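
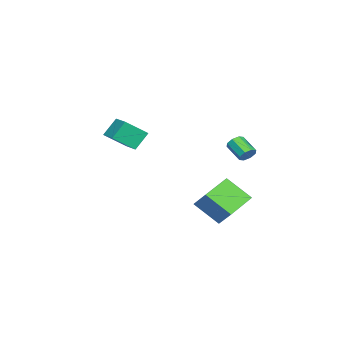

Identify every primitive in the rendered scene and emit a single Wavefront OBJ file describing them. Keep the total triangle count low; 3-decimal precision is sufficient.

v -3.724 -3.304 -0.349
v -3.053 -4.438 0.644
v -2.582 -2.437 -0.13
v -1.912 -3.571 0.863
v -3.088 -3.869 -1.423
v -2.418 -5.003 -0.43
v -1.947 -3.002 -1.204
v -1.276 -4.136 -0.211
v 1.826 2.688 -4.752
v 1.668 1.261 -3.524
v -0.092 3.374 -4.201
v -0.25 1.947 -2.973
v 2.39 3.473 -3.767
v 2.232 2.046 -2.539
v 0.472 4.159 -3.216
v 0.314 2.732 -1.988
v -3.29 3.072 -1.533
v -2.82 2.733 -1.519
v -3.48 1.849 -0.812
v -3.95 2.188 -0.827
v -2.835 3.017 -1.178
v -3.495 2.132 -0.471
v -3.117 3.333 -1.045
v -3.777 2.449 -0.339
v -3.5 3.496 -1.198
v -4.16 2.612 -0.492
v -3.76 3.411 -1.548
v -4.42 2.527 -0.841
v -3.745 3.128 -1.889
v -4.405 2.243 -1.182
v -3.463 2.811 -2.021
v -4.123 1.927 -1.315
v -3.08 2.648 -1.868
v -3.74 1.764 -1.162
f 2 4 1
f 5 2 1
f 1 4 3
f 3 5 1
f 2 8 4
f 6 2 5
f 6 8 2
f 4 8 3
f 7 5 3
f 3 8 7
f 7 6 5
f 8 6 7
f 10 12 9
f 13 10 9
f 9 12 11
f 11 13 9
f 10 16 12
f 14 10 13
f 14 16 10
f 12 16 11
f 15 13 11
f 11 16 15
f 15 14 13
f 16 14 15
f 18 17 21
f 18 21 19
f 19 21 22
f 19 22 20
f 21 17 23
f 21 23 22
f 22 23 24
f 22 24 20
f 23 17 25
f 23 25 24
f 24 25 26
f 24 26 20
f 25 17 27
f 25 27 26
f 26 27 28
f 26 28 20
f 27 17 29
f 27 29 28
f 28 29 30
f 28 30 20
f 29 17 31
f 29 31 30
f 30 31 32
f 30 32 20
f 31 17 33
f 31 33 32
f 32 33 34
f 32 34 20
f 33 17 18
f 33 18 34
f 34 18 19
f 34 19 20



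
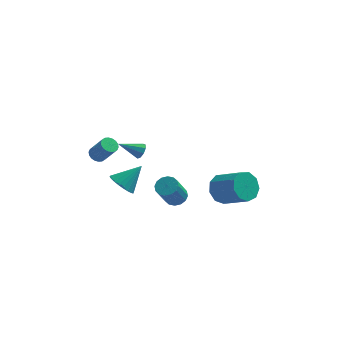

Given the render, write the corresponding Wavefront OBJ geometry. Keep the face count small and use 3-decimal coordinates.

v -2.899 -2.253 -1.203
v -2.3 -2.027 -1.905
v -1.761 -1.527 0.003
v -2.511 -1.722 -1.889
v -2.781 -1.499 -1.768
v -3.069 -1.39 -1.562
v -3.331 -1.412 -1.301
v -3.527 -1.562 -1.025
v -3.628 -1.818 -0.776
v -3.618 -2.139 -0.592
v -3.499 -2.478 -0.501
v -3.288 -2.783 -0.517
v -3.018 -3.007 -0.637
v -2.73 -3.116 -0.844
v -2.468 -3.093 -1.105
v -2.271 -2.943 -1.381
v -2.17 -2.688 -1.63
v -2.18 -2.366 -1.814
v 0.18 -0.065 -3.831
v 0.803 -0.496 -3.885
v 0.304 -1.427 -2.223
v -0.32 -0.995 -2.169
v 0.915 -0.182 -3.676
v 0.415 -1.112 -2.013
v 0.829 0.164 -3.509
v 0.329 -0.767 -1.846
v 0.569 0.448 -3.427
v 0.07 -0.483 -1.765
v 0.205 0.595 -3.455
v -0.294 -0.336 -1.792
v -0.165 0.565 -3.583
v -0.665 -0.366 -1.92
v -0.444 0.367 -3.777
v -0.943 -0.564 -2.115
v -0.555 0.052 -3.987
v -1.055 -0.878 -2.324
v -0.469 -0.293 -4.154
v -0.969 -1.224 -2.491
v -0.21 -0.577 -4.235
v -0.709 -1.508 -2.573
v 0.154 -0.724 -4.208
v -0.345 -1.655 -2.545
v 0.525 -0.694 -4.08
v 0.025 -1.625 -2.417
v -4.288 -2.375 1.564
v -3.838 -2.517 1.227
v -3.042 -2.968 2.478
v -3.492 -2.825 2.816
v -3.79 -2.27 1.286
v -2.994 -2.721 2.537
v -3.841 -2.044 1.399
v -3.045 -2.495 2.65
v -3.98 -1.883 1.546
v -3.184 -2.334 2.797
v -4.181 -1.82 1.696
v -3.384 -2.271 2.947
v -4.402 -1.867 1.82
v -3.606 -2.318 3.071
v -4.601 -2.014 1.894
v -3.805 -2.465 3.145
v -4.738 -2.232 1.902
v -3.942 -2.683 3.153
v -4.786 -2.479 1.843
v -3.99 -2.93 3.094
v -4.735 -2.705 1.73
v -3.939 -3.156 2.981
v -4.596 -2.866 1.583
v -3.8 -3.317 2.834
v -4.396 -2.929 1.433
v -3.599 -3.38 2.684
v -4.174 -2.882 1.309
v -3.378 -3.333 2.56
v -3.975 -2.735 1.235
v -3.179 -3.186 2.486
v 3.02 -0.964 -2.296
v 3.599 -0.053 -2.254
v 5.078 -1.045 -1.142
v 4.5 -1.956 -1.184
v 3.14 -0.089 -1.676
v 4.62 -1.08 -0.563
v 2.626 -0.534 -1.388
v 4.106 -1.525 -0.275
v 2.296 -1.18 -1.525
v 3.775 -2.171 -0.412
v 2.305 -1.726 -2.023
v 3.784 -2.717 -0.91
v 2.648 -1.915 -2.649
v 4.128 -2.906 -1.536
v 3.166 -1.66 -3.11
v 4.646 -2.651 -1.997
v 3.615 -1.079 -3.19
v 5.095 -2.07 -2.078
v 3.786 -0.444 -2.852
v 5.266 -1.436 -1.74
v -2.043 1.231 -0.728
v -1.783 1.398 -0.225
v -3.417 0.969 0.068
v -1.95 1.718 -0.407
v -2.16 1.81 -0.739
v -2.315 1.631 -1.066
v -2.342 1.265 -1.235
v -2.23 0.884 -1.166
v -2.03 0.665 -0.893
v -1.836 0.711 -0.542
v -1.738 1.001 -0.278
f 2 1 4
f 2 4 3
f 4 1 5
f 4 5 3
f 5 1 6
f 5 6 3
f 6 1 7
f 6 7 3
f 7 1 8
f 7 8 3
f 8 1 9
f 8 9 3
f 9 1 10
f 9 10 3
f 10 1 11
f 10 11 3
f 11 1 12
f 11 12 3
f 12 1 13
f 12 13 3
f 13 1 14
f 13 14 3
f 14 1 15
f 14 15 3
f 15 1 16
f 15 16 3
f 16 1 17
f 16 17 3
f 17 1 18
f 17 18 3
f 18 1 2
f 18 2 3
f 20 19 23
f 20 23 21
f 21 23 24
f 21 24 22
f 23 19 25
f 23 25 24
f 24 25 26
f 24 26 22
f 25 19 27
f 25 27 26
f 26 27 28
f 26 28 22
f 27 19 29
f 27 29 28
f 28 29 30
f 28 30 22
f 29 19 31
f 29 31 30
f 30 31 32
f 30 32 22
f 31 19 33
f 31 33 32
f 32 33 34
f 32 34 22
f 33 19 35
f 33 35 34
f 34 35 36
f 34 36 22
f 35 19 37
f 35 37 36
f 36 37 38
f 36 38 22
f 37 19 39
f 37 39 38
f 38 39 40
f 38 40 22
f 39 19 41
f 39 41 40
f 40 41 42
f 40 42 22
f 41 19 43
f 41 43 42
f 42 43 44
f 42 44 22
f 43 19 20
f 43 20 44
f 44 20 21
f 44 21 22
f 46 45 49
f 46 49 47
f 47 49 50
f 47 50 48
f 49 45 51
f 49 51 50
f 50 51 52
f 50 52 48
f 51 45 53
f 51 53 52
f 52 53 54
f 52 54 48
f 53 45 55
f 53 55 54
f 54 55 56
f 54 56 48
f 55 45 57
f 55 57 56
f 56 57 58
f 56 58 48
f 57 45 59
f 57 59 58
f 58 59 60
f 58 60 48
f 59 45 61
f 59 61 60
f 60 61 62
f 60 62 48
f 61 45 63
f 61 63 62
f 62 63 64
f 62 64 48
f 63 45 65
f 63 65 64
f 64 65 66
f 64 66 48
f 65 45 67
f 65 67 66
f 66 67 68
f 66 68 48
f 67 45 69
f 67 69 68
f 68 69 70
f 68 70 48
f 69 45 71
f 69 71 70
f 70 71 72
f 70 72 48
f 71 45 73
f 71 73 72
f 72 73 74
f 72 74 48
f 73 45 46
f 73 46 74
f 74 46 47
f 74 47 48
f 76 75 79
f 76 79 77
f 77 79 80
f 77 80 78
f 79 75 81
f 79 81 80
f 80 81 82
f 80 82 78
f 81 75 83
f 81 83 82
f 82 83 84
f 82 84 78
f 83 75 85
f 83 85 84
f 84 85 86
f 84 86 78
f 85 75 87
f 85 87 86
f 86 87 88
f 86 88 78
f 87 75 89
f 87 89 88
f 88 89 90
f 88 90 78
f 89 75 91
f 89 91 90
f 90 91 92
f 90 92 78
f 91 75 93
f 91 93 92
f 92 93 94
f 92 94 78
f 93 75 76
f 93 76 94
f 94 76 77
f 94 77 78
f 96 95 98
f 96 98 97
f 98 95 99
f 98 99 97
f 99 95 100
f 99 100 97
f 100 95 101
f 100 101 97
f 101 95 102
f 101 102 97
f 102 95 103
f 102 103 97
f 103 95 104
f 103 104 97
f 104 95 105
f 104 105 97
f 105 95 96
f 105 96 97



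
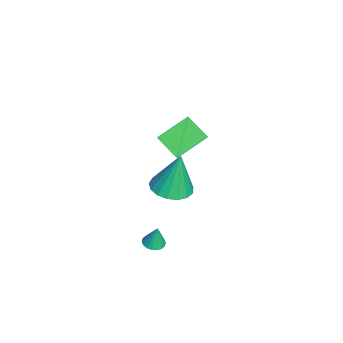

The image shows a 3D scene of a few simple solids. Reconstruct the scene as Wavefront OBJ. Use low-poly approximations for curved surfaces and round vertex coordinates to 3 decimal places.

v 3.82 -0.326 -0.021
v 4.247 -0.605 -0.008
v 3.9 -0.154 1.021
v 4.325 -0.395 -0.049
v 4.302 -0.172 -0.084
v 4.184 0.021 -0.107
v 3.994 0.145 -0.112
v 3.77 0.175 -0.1
v 3.555 0.107 -0.073
v 3.393 -0.047 -0.035
v 3.316 -0.257 0.006
v 3.338 -0.48 0.041
v 3.456 -0.673 0.064
v 3.646 -0.797 0.07
v 3.87 -0.827 0.057
v 4.085 -0.759 0.03
v 2.664 0.372 2.71
v 3.574 0.679 2.69
v 2.576 0.768 4.75
v 3.328 1.058 2.606
v 2.93 1.28 2.545
v 2.471 1.294 2.523
v 2.057 1.097 2.543
v 1.781 0.734 2.602
v 1.708 0.288 2.685
v 1.854 -0.139 2.774
v 2.185 -0.448 2.848
v 2.626 -0.57 2.891
v 3.076 -0.476 2.892
v 3.431 -0.187 2.852
v 3.611 0.229 2.779
v -2.121 -0.418 1.808
v -2.897 0.907 2.629
v -1.441 0.471 1.018
v -2.216 1.795 1.838
v -0.744 -0.375 3.042
v -1.519 0.949 3.862
v -0.063 0.513 2.251
v -0.839 1.838 3.072
f 2 1 4
f 2 4 3
f 4 1 5
f 4 5 3
f 5 1 6
f 5 6 3
f 6 1 7
f 6 7 3
f 7 1 8
f 7 8 3
f 8 1 9
f 8 9 3
f 9 1 10
f 9 10 3
f 10 1 11
f 10 11 3
f 11 1 12
f 11 12 3
f 12 1 13
f 12 13 3
f 13 1 14
f 13 14 3
f 14 1 15
f 14 15 3
f 15 1 16
f 15 16 3
f 16 1 2
f 16 2 3
f 18 17 20
f 18 20 19
f 20 17 21
f 20 21 19
f 21 17 22
f 21 22 19
f 22 17 23
f 22 23 19
f 23 17 24
f 23 24 19
f 24 17 25
f 24 25 19
f 25 17 26
f 25 26 19
f 26 17 27
f 26 27 19
f 27 17 28
f 27 28 19
f 28 17 29
f 28 29 19
f 29 17 30
f 29 30 19
f 30 17 31
f 30 31 19
f 31 17 18
f 31 18 19
f 33 35 32
f 36 33 32
f 32 35 34
f 34 36 32
f 33 39 35
f 37 33 36
f 37 39 33
f 35 39 34
f 38 36 34
f 34 39 38
f 38 37 36
f 39 37 38



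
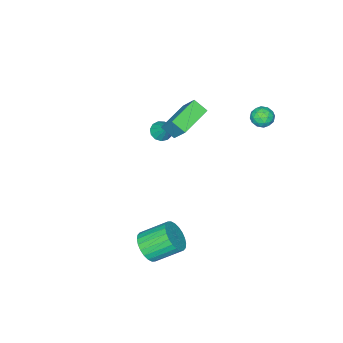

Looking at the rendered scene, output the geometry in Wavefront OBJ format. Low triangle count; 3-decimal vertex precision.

v -1.554 -2.149 -1.076
v -1.126 -2.567 -0.88
v -1.246 -1.291 0.076
v -0.955 -2.341 -1.094
v -0.974 -2.055 -1.302
v -1.177 -1.798 -1.439
v -1.501 -1.653 -1.46
v -1.841 -1.665 -1.36
v -2.09 -1.831 -1.17
v -2.169 -2.098 -0.95
v -2.053 -2.381 -0.77
v -1.779 -2.591 -0.687
v -1.433 -2.66 -0.728
v -1.425 -0.48 2.24
v -1.273 0.418 3.395
v -1.616 0.251 1.698
v -1.464 1.148 2.852
v 0.424 -0.288 1.848
v 0.576 0.609 3.002
v 0.233 0.442 1.305
v 0.385 1.34 2.46
v 3.678 1.815 -4.395
v 4.439 2.3 -4.169
v 3.482 3.349 -3.198
v 2.722 2.865 -3.425
v 4.33 2.475 -4.467
v 3.373 3.525 -3.496
v 4.121 2.551 -4.754
v 3.164 3.6 -3.783
v 3.845 2.514 -4.986
v 2.888 3.563 -4.016
v 3.543 2.371 -5.129
v 2.586 3.42 -4.159
v 3.262 2.143 -5.16
v 2.305 3.192 -4.189
v 3.045 1.865 -5.074
v 2.088 2.915 -4.104
v 2.924 1.58 -4.885
v 1.967 2.63 -3.915
v 2.918 1.331 -4.622
v 1.961 2.38 -3.651
v 3.027 1.155 -4.324
v 2.07 2.205 -3.353
v 3.236 1.08 -4.037
v 2.279 2.129 -3.066
v 3.512 1.117 -3.804
v 2.555 2.166 -2.834
v 3.814 1.26 -3.661
v 2.857 2.309 -2.691
v 4.095 1.488 -3.631
v 3.138 2.537 -2.66
v 4.312 1.765 -3.716
v 3.355 2.815 -2.746
v 4.433 2.05 -3.905
v 3.476 3.1 -2.935
v -3.52 3.769 2.304
v -3.041 4.021 2.704
v -3.199 2.759 2.556
v -2.72 3.011 2.956
v -3.368 3.072 3.127
v -3.566 3.696 2.972
v -2.674 3.084 2.288
v -2.872 3.708 2.133
v -2.518 3.597 2.694
v -2.947 3.59 3.213
v -3.293 3.19 2.047
v -3.722 3.183 2.566
v -3.309 3.983 2.482
v -2.931 2.797 2.778
v -3.312 2.832 2.879
v -3.03 2.98 3.114
v -3.617 3.793 2.64
v -3.336 3.941 2.875
v -3.528 3.383 3.123
v -2.904 2.839 2.385
v -2.623 2.987 2.62
v -3.21 3.8 2.146
v -2.928 3.948 2.381
v -2.712 3.397 2.137
v -2.72 3.883 2.711
v -2.531 3.289 2.859
v -2.504 3.332 2.467
v -2.621 3.699 2.375
v -2.972 3.878 3.016
v -2.783 3.285 3.164
v -3.164 3.321 3.265
v -3.28 3.688 3.173
v -2.664 3.63 3.01
v -3.457 3.495 2.096
v -3.268 2.902 2.244
v -2.96 3.092 2.087
v -3.076 3.459 1.995
v -3.709 3.491 2.401
v -3.52 2.897 2.549
v -3.619 3.081 2.885
v -3.736 3.448 2.793
v -3.576 3.15 2.25
f 2 1 4
f 2 4 3
f 4 1 5
f 4 5 3
f 5 1 6
f 5 6 3
f 6 1 7
f 6 7 3
f 7 1 8
f 7 8 3
f 8 1 9
f 8 9 3
f 9 1 10
f 9 10 3
f 10 1 11
f 10 11 3
f 11 1 12
f 11 12 3
f 12 1 13
f 12 13 3
f 13 1 2
f 13 2 3
f 15 17 14
f 18 15 14
f 14 17 16
f 16 18 14
f 15 21 17
f 19 15 18
f 19 21 15
f 17 21 16
f 20 18 16
f 16 21 20
f 20 19 18
f 21 19 20
f 23 22 26
f 23 26 24
f 24 26 27
f 24 27 25
f 26 22 28
f 26 28 27
f 27 28 29
f 27 29 25
f 28 22 30
f 28 30 29
f 29 30 31
f 29 31 25
f 30 22 32
f 30 32 31
f 31 32 33
f 31 33 25
f 32 22 34
f 32 34 33
f 33 34 35
f 33 35 25
f 34 22 36
f 34 36 35
f 35 36 37
f 35 37 25
f 36 22 38
f 36 38 37
f 37 38 39
f 37 39 25
f 38 22 40
f 38 40 39
f 39 40 41
f 39 41 25
f 40 22 42
f 40 42 41
f 41 42 43
f 41 43 25
f 42 22 44
f 42 44 43
f 43 44 45
f 43 45 25
f 44 22 46
f 44 46 45
f 45 46 47
f 45 47 25
f 46 22 48
f 46 48 47
f 47 48 49
f 47 49 25
f 48 22 50
f 48 50 49
f 49 50 51
f 49 51 25
f 50 22 52
f 50 52 51
f 51 52 53
f 51 53 25
f 52 22 54
f 52 54 53
f 53 54 55
f 53 55 25
f 54 22 23
f 54 23 55
f 55 23 24
f 55 24 25
f 56 93 72
f 93 67 96
f 72 96 61
f 93 96 72
f 56 72 68
f 72 61 73
f 68 73 57
f 72 73 68
f 56 68 77
f 68 57 78
f 77 78 63
f 68 78 77
f 56 77 89
f 77 63 92
f 89 92 66
f 77 92 89
f 56 89 93
f 89 66 97
f 93 97 67
f 89 97 93
f 57 73 84
f 73 61 87
f 84 87 65
f 73 87 84
f 61 96 74
f 96 67 95
f 74 95 60
f 96 95 74
f 67 97 94
f 97 66 90
f 94 90 58
f 97 90 94
f 66 92 91
f 92 63 79
f 91 79 62
f 92 79 91
f 63 78 83
f 78 57 80
f 83 80 64
f 78 80 83
f 59 85 71
f 85 65 86
f 71 86 60
f 85 86 71
f 59 71 69
f 71 60 70
f 69 70 58
f 71 70 69
f 59 69 76
f 69 58 75
f 76 75 62
f 69 75 76
f 59 76 81
f 76 62 82
f 81 82 64
f 76 82 81
f 59 81 85
f 81 64 88
f 85 88 65
f 81 88 85
f 60 86 74
f 86 65 87
f 74 87 61
f 86 87 74
f 58 70 94
f 70 60 95
f 94 95 67
f 70 95 94
f 62 75 91
f 75 58 90
f 91 90 66
f 75 90 91
f 64 82 83
f 82 62 79
f 83 79 63
f 82 79 83
f 65 88 84
f 88 64 80
f 84 80 57
f 88 80 84



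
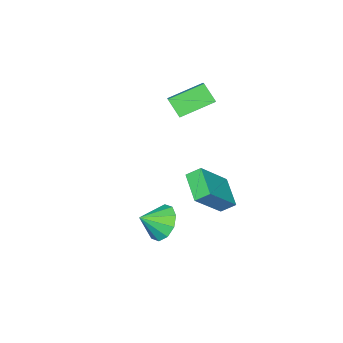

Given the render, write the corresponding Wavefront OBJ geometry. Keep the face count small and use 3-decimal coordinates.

v 3.18 -1.098 -3.014
v 3.815 -0.735 -3.604
v 4.04 -1.582 -2.386
v 3.722 -0.349 -3.18
v 3.422 -0.249 -2.693
v 3.029 -0.474 -2.328
v 2.694 -0.937 -2.226
v 2.545 -1.462 -2.425
v 2.638 -1.848 -2.849
v 2.938 -1.948 -3.336
v 3.331 -1.723 -3.7
v 3.666 -1.26 -3.803
v -1.335 -3.84 -0.148
v -1.399 -4.54 0.659
v -2.673 -2.938 0.527
v -2.738 -3.637 1.334
v -0.642 -3.243 0.426
v -0.707 -3.942 1.233
v -1.981 -2.34 1.101
v -2.045 -3.04 1.908
v -1.977 -2.52 -4.541
v -2.366 -1.987 -4.071
v -1.143 -1.359 -5.167
v -1.532 -0.826 -4.697
v -0.468 -2.774 -3.003
v -0.857 -2.241 -2.533
v 0.366 -1.613 -3.629
v -0.023 -1.08 -3.159
f 2 1 4
f 2 4 3
f 4 1 5
f 4 5 3
f 5 1 6
f 5 6 3
f 6 1 7
f 6 7 3
f 7 1 8
f 7 8 3
f 8 1 9
f 8 9 3
f 9 1 10
f 9 10 3
f 10 1 11
f 10 11 3
f 11 1 12
f 11 12 3
f 12 1 2
f 12 2 3
f 14 16 13
f 17 14 13
f 13 16 15
f 15 17 13
f 14 20 16
f 18 14 17
f 18 20 14
f 16 20 15
f 19 17 15
f 15 20 19
f 19 18 17
f 20 18 19
f 22 24 21
f 25 22 21
f 21 24 23
f 23 25 21
f 22 28 24
f 26 22 25
f 26 28 22
f 24 28 23
f 27 25 23
f 23 28 27
f 27 26 25
f 28 26 27



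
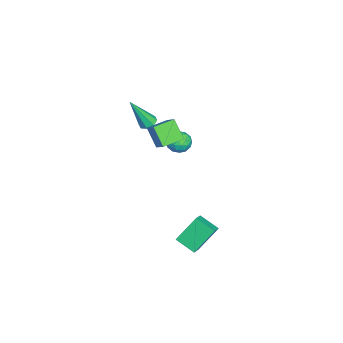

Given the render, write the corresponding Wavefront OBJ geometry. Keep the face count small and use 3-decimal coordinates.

v 0.709 2.19 -1.998
v 1.444 2.085 -1.584
v 1.155 3.219 -2.528
v 1.89 3.114 -2.114
v 1.33 1.226 -3.346
v 2.065 1.121 -2.932
v 1.776 2.255 -3.876
v 2.511 2.15 -3.462
v -1.299 0.15 3.851
v -0.762 0.598 4.385
v -0.744 0.733 2.804
v -0.207 1.181 3.339
v -0.453 -0.781 3.781
v 0.084 -0.333 4.316
v 0.102 -0.198 2.735
v 0.639 0.25 3.269
v -3.796 0.999 0.653
v -3.06 0.976 0.528
v -3.9 -0.136 0.252
v -3.164 -0.159 0.127
v -3.424 -0.137 0.827
v -3.359 0.565 1.075
v -3.601 0.275 -0.295
v -3.536 0.977 -0.047
v -2.94 0.528 -0.058
v -2.83 0.274 0.636
v -4.13 0.566 0.144
v -4.02 0.312 0.838
v -3.419 1.087 0.625
v -3.541 -0.247 0.155
v -3.694 -0.234 0.566
v -3.261 -0.248 0.492
v -3.595 0.845 0.947
v -3.162 0.832 0.873
v -3.376 0.178 1.049
v -3.798 0.008 -0.093
v -3.365 -0.005 -0.167
v -3.699 1.088 0.288
v -3.266 1.074 0.214
v -3.584 0.662 -0.269
v -2.915 0.81 0.208
v -2.977 0.143 -0.027
v -3.233 0.399 -0.275
v -3.195 0.811 -0.13
v -2.851 0.661 0.615
v -2.912 -0.006 0.38
v -3.065 0.007 0.791
v -3.027 0.419 0.937
v -2.78 0.398 0.271
v -4.048 0.846 0.4
v -4.109 0.179 0.165
v -3.933 0.421 -0.157
v -3.895 0.833 -0.011
v -3.983 0.697 0.807
v -4.045 0.03 0.572
v -3.765 0.029 0.91
v -3.727 0.441 1.055
v -4.18 0.442 0.509
v -1.902 -0.977 3.064
v -1.371 -0.933 2.979
v -1.538 -1.863 4.876
v -1.528 -0.603 3.172
v -1.904 -0.492 3.302
v -2.279 -0.665 3.293
v -2.434 -1.02 3.15
v -2.277 -1.35 2.956
v -1.901 -1.461 2.826
v -1.525 -1.289 2.836
f 2 4 1
f 5 2 1
f 1 4 3
f 3 5 1
f 2 8 4
f 6 2 5
f 6 8 2
f 4 8 3
f 7 5 3
f 3 8 7
f 7 6 5
f 8 6 7
f 10 12 9
f 13 10 9
f 9 12 11
f 11 13 9
f 10 16 12
f 14 10 13
f 14 16 10
f 12 16 11
f 15 13 11
f 11 16 15
f 15 14 13
f 16 14 15
f 17 54 33
f 54 28 57
f 33 57 22
f 54 57 33
f 17 33 29
f 33 22 34
f 29 34 18
f 33 34 29
f 17 29 38
f 29 18 39
f 38 39 24
f 29 39 38
f 17 38 50
f 38 24 53
f 50 53 27
f 38 53 50
f 17 50 54
f 50 27 58
f 54 58 28
f 50 58 54
f 18 34 45
f 34 22 48
f 45 48 26
f 34 48 45
f 22 57 35
f 57 28 56
f 35 56 21
f 57 56 35
f 28 58 55
f 58 27 51
f 55 51 19
f 58 51 55
f 27 53 52
f 53 24 40
f 52 40 23
f 53 40 52
f 24 39 44
f 39 18 41
f 44 41 25
f 39 41 44
f 20 46 32
f 46 26 47
f 32 47 21
f 46 47 32
f 20 32 30
f 32 21 31
f 30 31 19
f 32 31 30
f 20 30 37
f 30 19 36
f 37 36 23
f 30 36 37
f 20 37 42
f 37 23 43
f 42 43 25
f 37 43 42
f 20 42 46
f 42 25 49
f 46 49 26
f 42 49 46
f 21 47 35
f 47 26 48
f 35 48 22
f 47 48 35
f 19 31 55
f 31 21 56
f 55 56 28
f 31 56 55
f 23 36 52
f 36 19 51
f 52 51 27
f 36 51 52
f 25 43 44
f 43 23 40
f 44 40 24
f 43 40 44
f 26 49 45
f 49 25 41
f 45 41 18
f 49 41 45
f 60 59 62
f 60 62 61
f 62 59 63
f 62 63 61
f 63 59 64
f 63 64 61
f 64 59 65
f 64 65 61
f 65 59 66
f 65 66 61
f 66 59 67
f 66 67 61
f 67 59 68
f 67 68 61
f 68 59 60
f 68 60 61



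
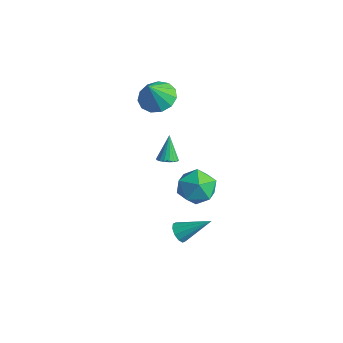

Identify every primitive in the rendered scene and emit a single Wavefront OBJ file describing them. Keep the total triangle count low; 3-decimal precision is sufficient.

v 3.263 1.071 1.068
v 4.035 0.891 0.409
v 3.285 -0.531 1.531
v 4.057 -0.711 0.872
v 4.219 -0.135 1.711
v 4.206 0.855 1.425
v 3.114 -0.495 0.515
v 3.101 0.495 0.229
v 3.943 -0.077 0.067
v 4.626 0.146 0.806
v 2.694 0.214 1.134
v 3.377 0.437 1.873
v 2.222 0.339 -3.652
v 2.698 0.161 -3.931
v 3.198 1.441 -2.688
v 2.562 0.439 -4.111
v 2.295 0.679 -4.116
v 2.001 0.789 -3.943
v 1.791 0.727 -3.66
v 1.746 0.516 -3.373
v 1.882 0.238 -3.193
v 2.149 -0.002 -3.188
v 2.443 -0.112 -3.361
v 2.653 -0.049 -3.644
v -1.995 2.337 2.291
v -1.047 2.445 2.191
v -1.785 1.663 3.569
v -1.223 2.884 2.452
v -1.645 3.15 2.662
v -2.178 3.158 2.754
v -2.653 2.905 2.699
v -2.919 2.472 2.515
v -2.892 1.996 2.259
v -2.58 1.628 2.014
v -2.083 1.486 1.856
v -1.557 1.613 1.837
v -1.171 1.971 1.962
v -1.32 2.404 -1.997
v -0.956 2.803 -2.014
v -1.8 2.896 -0.743
v -1.147 2.899 -2.125
v -1.371 2.897 -2.21
v -1.586 2.798 -2.253
v -1.747 2.62 -2.246
v -1.824 2.4 -2.189
v -1.801 2.18 -2.094
v -1.683 2.005 -1.98
v -1.493 1.909 -1.869
v -1.268 1.911 -1.783
v -1.054 2.01 -1.74
v -0.892 2.188 -1.748
v -0.815 2.408 -1.805
v -0.838 2.628 -1.9
f 1 12 6
f 1 6 2
f 1 2 8
f 1 8 11
f 1 11 12
f 2 6 10
f 6 12 5
f 12 11 3
f 11 8 7
f 8 2 9
f 4 10 5
f 4 5 3
f 4 3 7
f 4 7 9
f 4 9 10
f 5 10 6
f 3 5 12
f 7 3 11
f 9 7 8
f 10 9 2
f 14 13 16
f 14 16 15
f 16 13 17
f 16 17 15
f 17 13 18
f 17 18 15
f 18 13 19
f 18 19 15
f 19 13 20
f 19 20 15
f 20 13 21
f 20 21 15
f 21 13 22
f 21 22 15
f 22 13 23
f 22 23 15
f 23 13 24
f 23 24 15
f 24 13 14
f 24 14 15
f 26 25 28
f 26 28 27
f 28 25 29
f 28 29 27
f 29 25 30
f 29 30 27
f 30 25 31
f 30 31 27
f 31 25 32
f 31 32 27
f 32 25 33
f 32 33 27
f 33 25 34
f 33 34 27
f 34 25 35
f 34 35 27
f 35 25 36
f 35 36 27
f 36 25 37
f 36 37 27
f 37 25 26
f 37 26 27
f 39 38 41
f 39 41 40
f 41 38 42
f 41 42 40
f 42 38 43
f 42 43 40
f 43 38 44
f 43 44 40
f 44 38 45
f 44 45 40
f 45 38 46
f 45 46 40
f 46 38 47
f 46 47 40
f 47 38 48
f 47 48 40
f 48 38 49
f 48 49 40
f 49 38 50
f 49 50 40
f 50 38 51
f 50 51 40
f 51 38 52
f 51 52 40
f 52 38 53
f 52 53 40
f 53 38 39
f 53 39 40



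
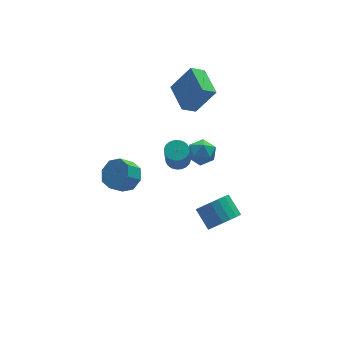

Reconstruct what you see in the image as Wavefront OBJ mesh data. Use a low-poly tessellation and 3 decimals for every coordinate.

v 0.657 -1.428 3.24
v 1.221 -0.787 3.353
v 1.579 -2.333 3.767
v 2.143 -1.692 3.88
v 1.429 -1.728 4.362
v 0.859 -1.168 4.036
v 1.941 -1.952 3.084
v 1.371 -1.392 2.758
v 2.015 -1.11 3.257
v 1.699 -0.972 4.047
v 1.101 -2.148 3.073
v 0.785 -2.01 3.863
v -0.967 3.854 -3.13
v -0.461 3.04 -2.811
v -1.266 2.852 -2.012
v -1.773 3.666 -2.33
v -0.246 3.685 -2.443
v -1.052 3.497 -1.644
v -0.454 4.429 -2.477
v -1.259 4.241 -1.678
v -0.963 4.836 -2.893
v -1.768 4.648 -2.094
v -1.474 4.668 -3.448
v -2.279 4.48 -2.649
v -1.688 4.023 -3.816
v -2.494 3.835 -3.017
v -1.481 3.279 -3.782
v -2.286 3.091 -2.983
v -0.972 2.872 -3.366
v -1.777 2.684 -2.567
v 1.821 2.625 3.336
v 2.912 2.359 4.93
v 1.842 4.501 3.635
v 2.933 4.235 5.229
v 2.667 2.705 2.771
v 3.758 2.439 4.365
v 2.688 4.581 3.07
v 3.779 4.315 4.664
v 0.132 -1.415 3.247
v 0.567 -1.913 3.136
v 0.282 -2.483 4.582
v -0.152 -1.985 4.693
v 0.723 -1.731 3.239
v 0.438 -2.301 4.685
v 0.79 -1.501 3.343
v 0.505 -2.07 4.789
v 0.757 -1.257 3.432
v 0.472 -1.827 4.878
v 0.628 -1.038 3.493
v 0.343 -1.607 4.939
v 0.424 -0.876 3.517
v 0.14 -1.446 4.963
v 0.176 -0.796 3.499
v -0.109 -1.366 4.945
v -0.079 -0.811 3.444
v -0.364 -1.38 4.89
v -0.302 -0.917 3.358
v -0.587 -1.487 4.804
v -0.458 -1.099 3.255
v -0.743 -1.669 4.701
v -0.525 -1.33 3.151
v -0.81 -1.899 4.597
v -0.492 -1.573 3.062
v -0.777 -2.143 4.508
v -0.363 -1.793 3.001
v -0.648 -2.362 4.447
v -0.16 -1.954 2.977
v -0.444 -2.524 4.423
v 0.089 -2.034 2.995
v -0.196 -2.604 4.441
v 0.344 -2.02 3.05
v 0.059 -2.589 4.496
v 1.958 -3.616 -0.873
v 2.665 -3.087 -1.319
v 2.37 -1.995 -0.494
v 1.662 -2.524 -0.047
v 2.309 -2.999 -1.563
v 2.014 -1.907 -0.737
v 1.883 -3.033 -1.67
v 1.588 -1.942 -0.844
v 1.471 -3.183 -1.619
v 1.176 -2.091 -0.793
v 1.156 -3.418 -1.42
v 0.861 -2.327 -0.594
v 1 -3.693 -1.113
v 0.705 -2.601 -0.287
v 1.034 -3.952 -0.758
v 0.738 -2.861 0.067
v 1.25 -4.145 -0.426
v 0.955 -3.053 0.399
v 1.606 -4.233 -0.183
v 1.311 -3.141 0.643
v 2.032 -4.198 -0.076
v 1.737 -3.107 0.75
v 2.444 -4.049 -0.127
v 2.149 -2.957 0.699
v 2.759 -3.813 -0.326
v 2.464 -2.722 0.5
v 2.915 -3.539 -0.633
v 2.62 -2.447 0.193
v 2.882 -3.279 -0.987
v 2.586 -2.188 -0.162
f 1 12 6
f 1 6 2
f 1 2 8
f 1 8 11
f 1 11 12
f 2 6 10
f 6 12 5
f 12 11 3
f 11 8 7
f 8 2 9
f 4 10 5
f 4 5 3
f 4 3 7
f 4 7 9
f 4 9 10
f 5 10 6
f 3 5 12
f 7 3 11
f 9 7 8
f 10 9 2
f 14 13 17
f 14 17 15
f 15 17 18
f 15 18 16
f 17 13 19
f 17 19 18
f 18 19 20
f 18 20 16
f 19 13 21
f 19 21 20
f 20 21 22
f 20 22 16
f 21 13 23
f 21 23 22
f 22 23 24
f 22 24 16
f 23 13 25
f 23 25 24
f 24 25 26
f 24 26 16
f 25 13 27
f 25 27 26
f 26 27 28
f 26 28 16
f 27 13 29
f 27 29 28
f 28 29 30
f 28 30 16
f 29 13 14
f 29 14 30
f 30 14 15
f 30 15 16
f 32 34 31
f 35 32 31
f 31 34 33
f 33 35 31
f 32 38 34
f 36 32 35
f 36 38 32
f 34 38 33
f 37 35 33
f 33 38 37
f 37 36 35
f 38 36 37
f 40 39 43
f 40 43 41
f 41 43 44
f 41 44 42
f 43 39 45
f 43 45 44
f 44 45 46
f 44 46 42
f 45 39 47
f 45 47 46
f 46 47 48
f 46 48 42
f 47 39 49
f 47 49 48
f 48 49 50
f 48 50 42
f 49 39 51
f 49 51 50
f 50 51 52
f 50 52 42
f 51 39 53
f 51 53 52
f 52 53 54
f 52 54 42
f 53 39 55
f 53 55 54
f 54 55 56
f 54 56 42
f 55 39 57
f 55 57 56
f 56 57 58
f 56 58 42
f 57 39 59
f 57 59 58
f 58 59 60
f 58 60 42
f 59 39 61
f 59 61 60
f 60 61 62
f 60 62 42
f 61 39 63
f 61 63 62
f 62 63 64
f 62 64 42
f 63 39 65
f 63 65 64
f 64 65 66
f 64 66 42
f 65 39 67
f 65 67 66
f 66 67 68
f 66 68 42
f 67 39 69
f 67 69 68
f 68 69 70
f 68 70 42
f 69 39 71
f 69 71 70
f 70 71 72
f 70 72 42
f 71 39 40
f 71 40 72
f 72 40 41
f 72 41 42
f 74 73 77
f 74 77 75
f 75 77 78
f 75 78 76
f 77 73 79
f 77 79 78
f 78 79 80
f 78 80 76
f 79 73 81
f 79 81 80
f 80 81 82
f 80 82 76
f 81 73 83
f 81 83 82
f 82 83 84
f 82 84 76
f 83 73 85
f 83 85 84
f 84 85 86
f 84 86 76
f 85 73 87
f 85 87 86
f 86 87 88
f 86 88 76
f 87 73 89
f 87 89 88
f 88 89 90
f 88 90 76
f 89 73 91
f 89 91 90
f 90 91 92
f 90 92 76
f 91 73 93
f 91 93 92
f 92 93 94
f 92 94 76
f 93 73 95
f 93 95 94
f 94 95 96
f 94 96 76
f 95 73 97
f 95 97 96
f 96 97 98
f 96 98 76
f 97 73 99
f 97 99 98
f 98 99 100
f 98 100 76
f 99 73 101
f 99 101 100
f 100 101 102
f 100 102 76
f 101 73 74
f 101 74 102
f 102 74 75
f 102 75 76



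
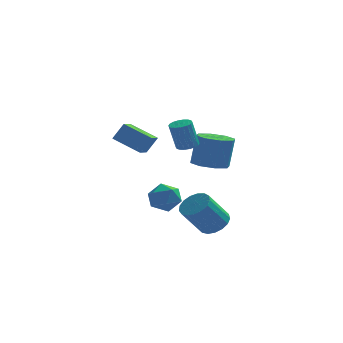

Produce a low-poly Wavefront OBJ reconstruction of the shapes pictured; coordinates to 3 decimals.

v -0.2 2.431 -4.176
v 0.097 2.943 -3.372
v 0.303 1.057 -3.488
v 0.6 1.569 -2.684
v -0.374 1.475 -2.885
v -0.685 2.324 -3.31
v 1.085 1.676 -3.55
v 0.774 2.525 -3.975
v 0.891 2.476 -2.984
v -0.011 2.352 -2.573
v 0.411 1.648 -4.287
v -0.491 1.524 -3.876
v 1.545 -3.862 2.438
v 2.109 -3.876 2.571
v 1.76 -3.992 4.036
v 1.195 -3.978 3.902
v 2.054 -3.624 2.578
v 1.705 -3.74 4.043
v 1.899 -3.419 2.557
v 1.55 -3.535 4.022
v 1.673 -3.301 2.513
v 1.324 -3.418 3.978
v 1.422 -3.295 2.454
v 1.073 -3.412 3.918
v 1.195 -3.401 2.391
v 0.846 -3.517 3.856
v 1.038 -3.598 2.338
v 0.689 -3.715 3.802
v 0.98 -3.848 2.304
v 0.631 -3.964 3.769
v 1.035 -4.1 2.297
v 0.686 -4.216 3.762
v 1.19 -4.305 2.318
v 0.841 -4.421 3.783
v 1.416 -4.422 2.362
v 1.067 -4.539 3.827
v 1.667 -4.428 2.422
v 1.318 -4.545 3.886
v 1.894 -4.323 2.484
v 1.545 -4.439 3.949
v 2.051 -4.125 2.538
v 1.702 -4.242 4.002
v 2.837 -2.858 -3.126
v 3.483 -3.43 -2.953
v 2.509 -4.075 -1.442
v 1.863 -3.502 -1.614
v 3.592 -3.086 -2.736
v 2.618 -3.731 -1.225
v 3.529 -2.69 -2.608
v 2.555 -3.334 -1.097
v 3.307 -2.332 -2.599
v 2.333 -2.977 -1.088
v 2.977 -2.095 -2.71
v 2.003 -2.739 -1.199
v 2.615 -2.032 -2.916
v 1.641 -2.677 -1.405
v 2.304 -2.159 -3.171
v 1.33 -2.803 -1.66
v 2.115 -2.445 -3.415
v 1.141 -3.09 -1.904
v 2.092 -2.827 -3.593
v 1.118 -3.471 -2.081
v 2.239 -3.215 -3.663
v 1.265 -3.859 -2.152
v 2.523 -3.521 -3.611
v 1.549 -4.166 -2.1
v 2.879 -3.676 -3.447
v 1.905 -4.32 -1.936
v 3.226 -3.643 -3.21
v 2.252 -4.287 -1.699
v 2.597 -3.216 0.951
v 3.079 -2.389 0.745
v 3.346 -2.116 2.463
v 2.863 -2.944 2.669
v 2.344 -2.276 0.841
v 2.611 -2.003 2.559
v 1.757 -2.714 1.002
v 2.023 -2.441 2.72
v 1.661 -3.446 1.133
v 1.928 -3.174 2.851
v 2.114 -4.044 1.157
v 2.381 -3.771 2.875
v 2.849 -4.157 1.061
v 3.116 -3.884 2.779
v 3.437 -3.719 0.9
v 3.703 -3.446 2.618
v 3.532 -2.986 0.769
v 3.799 -2.714 2.487
v -0.427 -3.768 1.93
v -0.685 -4.749 2.268
v -1.767 -3.176 2.622
v -2.026 -4.158 2.96
v 0.106 -3.602 2.82
v -0.153 -4.584 3.158
v -1.235 -3.011 3.512
v -1.493 -3.992 3.85
f 1 12 6
f 1 6 2
f 1 2 8
f 1 8 11
f 1 11 12
f 2 6 10
f 6 12 5
f 12 11 3
f 11 8 7
f 8 2 9
f 4 10 5
f 4 5 3
f 4 3 7
f 4 7 9
f 4 9 10
f 5 10 6
f 3 5 12
f 7 3 11
f 9 7 8
f 10 9 2
f 14 13 17
f 14 17 15
f 15 17 18
f 15 18 16
f 17 13 19
f 17 19 18
f 18 19 20
f 18 20 16
f 19 13 21
f 19 21 20
f 20 21 22
f 20 22 16
f 21 13 23
f 21 23 22
f 22 23 24
f 22 24 16
f 23 13 25
f 23 25 24
f 24 25 26
f 24 26 16
f 25 13 27
f 25 27 26
f 26 27 28
f 26 28 16
f 27 13 29
f 27 29 28
f 28 29 30
f 28 30 16
f 29 13 31
f 29 31 30
f 30 31 32
f 30 32 16
f 31 13 33
f 31 33 32
f 32 33 34
f 32 34 16
f 33 13 35
f 33 35 34
f 34 35 36
f 34 36 16
f 35 13 37
f 35 37 36
f 36 37 38
f 36 38 16
f 37 13 39
f 37 39 38
f 38 39 40
f 38 40 16
f 39 13 41
f 39 41 40
f 40 41 42
f 40 42 16
f 41 13 14
f 41 14 42
f 42 14 15
f 42 15 16
f 44 43 47
f 44 47 45
f 45 47 48
f 45 48 46
f 47 43 49
f 47 49 48
f 48 49 50
f 48 50 46
f 49 43 51
f 49 51 50
f 50 51 52
f 50 52 46
f 51 43 53
f 51 53 52
f 52 53 54
f 52 54 46
f 53 43 55
f 53 55 54
f 54 55 56
f 54 56 46
f 55 43 57
f 55 57 56
f 56 57 58
f 56 58 46
f 57 43 59
f 57 59 58
f 58 59 60
f 58 60 46
f 59 43 61
f 59 61 60
f 60 61 62
f 60 62 46
f 61 43 63
f 61 63 62
f 62 63 64
f 62 64 46
f 63 43 65
f 63 65 64
f 64 65 66
f 64 66 46
f 65 43 67
f 65 67 66
f 66 67 68
f 66 68 46
f 67 43 69
f 67 69 68
f 68 69 70
f 68 70 46
f 69 43 44
f 69 44 70
f 70 44 45
f 70 45 46
f 72 71 75
f 72 75 73
f 73 75 76
f 73 76 74
f 75 71 77
f 75 77 76
f 76 77 78
f 76 78 74
f 77 71 79
f 77 79 78
f 78 79 80
f 78 80 74
f 79 71 81
f 79 81 80
f 80 81 82
f 80 82 74
f 81 71 83
f 81 83 82
f 82 83 84
f 82 84 74
f 83 71 85
f 83 85 84
f 84 85 86
f 84 86 74
f 85 71 87
f 85 87 86
f 86 87 88
f 86 88 74
f 87 71 72
f 87 72 88
f 88 72 73
f 88 73 74
f 90 92 89
f 93 90 89
f 89 92 91
f 91 93 89
f 90 96 92
f 94 90 93
f 94 96 90
f 92 96 91
f 95 93 91
f 91 96 95
f 95 94 93
f 96 94 95



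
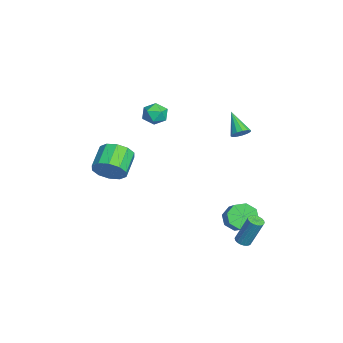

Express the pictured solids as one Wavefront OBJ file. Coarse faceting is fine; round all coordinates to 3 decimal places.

v 1.116 -3.963 0.555
v 1.696 -3.363 1.208
v 0.325 -2.897 1.998
v -0.256 -3.497 1.345
v 1.525 -2.995 0.694
v 0.153 -2.529 1.484
v 1.197 -2.997 0.127
v -0.174 -2.531 0.917
v 0.839 -3.368 -0.277
v -0.533 -2.902 0.513
v 0.586 -3.966 -0.363
v -0.786 -3.5 0.427
v 0.535 -4.563 -0.098
v -0.836 -4.097 0.692
v 0.707 -4.931 0.416
v -0.665 -4.465 1.206
v 1.034 -4.929 0.983
v -0.337 -4.463 1.773
v 1.393 -4.558 1.387
v 0.021 -4.092 2.177
v 1.646 -3.96 1.473
v 0.274 -3.494 2.263
v 3.867 3.444 -3.602
v 4.288 3.671 -3.75
v 4.553 4.363 -1.925
v 4.133 4.136 -1.778
v 4.132 3.826 -3.786
v 4.398 4.518 -1.961
v 3.925 3.905 -3.786
v 4.19 4.598 -1.961
v 3.705 3.893 -3.75
v 3.971 4.586 -1.925
v 3.518 3.792 -3.684
v 3.784 4.485 -1.859
v 3.4 3.622 -3.602
v 3.666 4.315 -1.777
v 3.375 3.417 -3.521
v 3.64 4.109 -1.696
v 3.447 3.217 -3.455
v 3.712 3.909 -1.63
v 3.602 3.062 -3.419
v 3.868 3.754 -1.594
v 3.81 2.982 -3.419
v 4.075 3.675 -1.594
v 4.029 2.994 -3.455
v 4.295 3.687 -1.63
v 4.216 3.095 -3.521
v 4.482 3.788 -1.696
v 4.334 3.265 -3.603
v 4.6 3.958 -1.778
v 4.36 3.471 -3.684
v 4.625 4.163 -1.859
v 1.453 3.304 -3.268
v 1.871 3.786 -3.945
v 3.045 3.997 -3.069
v 2.627 3.516 -2.392
v 1.479 4.2 -3.518
v 2.653 4.411 -2.643
v 1.071 4.089 -2.945
v 2.245 4.3 -2.07
v 0.887 3.518 -2.561
v 2.062 3.73 -1.686
v 1.035 2.823 -2.591
v 2.209 3.034 -1.715
v 1.427 2.409 -3.017
v 2.601 2.62 -2.142
v 1.835 2.52 -3.59
v 3.009 2.731 -2.715
v 2.018 3.09 -3.974
v 3.193 3.302 -3.099
v -1.484 -0.859 3.491
v -0.673 -0.698 3.647
v -1.427 -1.942 4.313
v -0.616 -1.781 4.469
v -1.211 -1.264 4.762
v -1.247 -0.594 4.253
v -0.853 -2.046 3.707
v -0.889 -1.376 3.198
v -0.283 -1.431 3.78
v -0.505 -0.948 4.432
v -1.595 -1.692 3.528
v -1.817 -1.209 4.18
v -2.683 3.725 1.336
v -2.419 4.105 1.764
v -3.877 3.215 2.524
v -2.667 4.298 1.598
v -2.919 4.309 1.349
v -3.097 4.135 1.096
v -3.143 3.83 0.919
v -3.043 3.493 0.874
v -2.829 3.229 0.976
v -2.568 3.122 1.193
v -2.344 3.207 1.455
v -2.227 3.457 1.679
v -2.255 3.791 1.794
f 2 1 5
f 2 5 3
f 3 5 6
f 3 6 4
f 5 1 7
f 5 7 6
f 6 7 8
f 6 8 4
f 7 1 9
f 7 9 8
f 8 9 10
f 8 10 4
f 9 1 11
f 9 11 10
f 10 11 12
f 10 12 4
f 11 1 13
f 11 13 12
f 12 13 14
f 12 14 4
f 13 1 15
f 13 15 14
f 14 15 16
f 14 16 4
f 15 1 17
f 15 17 16
f 16 17 18
f 16 18 4
f 17 1 19
f 17 19 18
f 18 19 20
f 18 20 4
f 19 1 21
f 19 21 20
f 20 21 22
f 20 22 4
f 21 1 2
f 21 2 22
f 22 2 3
f 22 3 4
f 24 23 27
f 24 27 25
f 25 27 28
f 25 28 26
f 27 23 29
f 27 29 28
f 28 29 30
f 28 30 26
f 29 23 31
f 29 31 30
f 30 31 32
f 30 32 26
f 31 23 33
f 31 33 32
f 32 33 34
f 32 34 26
f 33 23 35
f 33 35 34
f 34 35 36
f 34 36 26
f 35 23 37
f 35 37 36
f 36 37 38
f 36 38 26
f 37 23 39
f 37 39 38
f 38 39 40
f 38 40 26
f 39 23 41
f 39 41 40
f 40 41 42
f 40 42 26
f 41 23 43
f 41 43 42
f 42 43 44
f 42 44 26
f 43 23 45
f 43 45 44
f 44 45 46
f 44 46 26
f 45 23 47
f 45 47 46
f 46 47 48
f 46 48 26
f 47 23 49
f 47 49 48
f 48 49 50
f 48 50 26
f 49 23 51
f 49 51 50
f 50 51 52
f 50 52 26
f 51 23 24
f 51 24 52
f 52 24 25
f 52 25 26
f 54 53 57
f 54 57 55
f 55 57 58
f 55 58 56
f 57 53 59
f 57 59 58
f 58 59 60
f 58 60 56
f 59 53 61
f 59 61 60
f 60 61 62
f 60 62 56
f 61 53 63
f 61 63 62
f 62 63 64
f 62 64 56
f 63 53 65
f 63 65 64
f 64 65 66
f 64 66 56
f 65 53 67
f 65 67 66
f 66 67 68
f 66 68 56
f 67 53 69
f 67 69 68
f 68 69 70
f 68 70 56
f 69 53 54
f 69 54 70
f 70 54 55
f 70 55 56
f 71 82 76
f 71 76 72
f 71 72 78
f 71 78 81
f 71 81 82
f 72 76 80
f 76 82 75
f 82 81 73
f 81 78 77
f 78 72 79
f 74 80 75
f 74 75 73
f 74 73 77
f 74 77 79
f 74 79 80
f 75 80 76
f 73 75 82
f 77 73 81
f 79 77 78
f 80 79 72
f 84 83 86
f 84 86 85
f 86 83 87
f 86 87 85
f 87 83 88
f 87 88 85
f 88 83 89
f 88 89 85
f 89 83 90
f 89 90 85
f 90 83 91
f 90 91 85
f 91 83 92
f 91 92 85
f 92 83 93
f 92 93 85
f 93 83 94
f 93 94 85
f 94 83 95
f 94 95 85
f 95 83 84
f 95 84 85



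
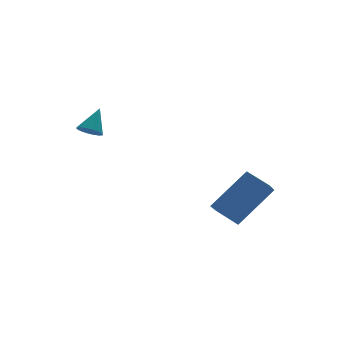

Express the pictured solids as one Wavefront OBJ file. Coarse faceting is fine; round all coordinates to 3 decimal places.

v -1.975 3.109 0.312
v -1.734 3.418 -0.014
v -1.405 3.591 1.188
v -1.952 3.549 0.055
v -2.176 3.563 0.194
v -2.347 3.454 0.364
v -2.417 3.254 0.521
v -2.369 3.014 0.621
v -2.216 2.8 0.639
v -1.998 2.669 0.569
v -1.773 2.656 0.431
v -1.603 2.764 0.26
v -1.532 2.965 0.104
v -1.58 3.204 0.003
v 1.718 -1.787 -2.859
v 1.285 -2.335 -2.324
v 1.212 -0.971 -2.434
v 0.779 -1.519 -1.898
v 3.161 -1.601 -1.502
v 2.728 -2.149 -0.966
v 2.655 -0.785 -1.076
v 2.222 -1.333 -0.541
f 2 1 4
f 2 4 3
f 4 1 5
f 4 5 3
f 5 1 6
f 5 6 3
f 6 1 7
f 6 7 3
f 7 1 8
f 7 8 3
f 8 1 9
f 8 9 3
f 9 1 10
f 9 10 3
f 10 1 11
f 10 11 3
f 11 1 12
f 11 12 3
f 12 1 13
f 12 13 3
f 13 1 14
f 13 14 3
f 14 1 2
f 14 2 3
f 16 18 15
f 19 16 15
f 15 18 17
f 17 19 15
f 16 22 18
f 20 16 19
f 20 22 16
f 18 22 17
f 21 19 17
f 17 22 21
f 21 20 19
f 22 20 21



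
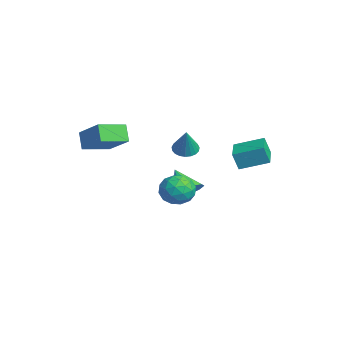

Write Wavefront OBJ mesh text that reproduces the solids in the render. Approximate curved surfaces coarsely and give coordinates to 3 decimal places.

v 0.728 0.644 1.233
v 1.404 0.759 0.906
v 1.512 0.456 2.787
v 1.319 1.053 0.985
v 1.131 1.276 1.107
v 0.873 1.39 1.25
v 0.591 1.374 1.391
v 0.332 1.233 1.504
v 0.142 0.989 1.571
v 0.053 0.686 1.579
v 0.081 0.376 1.527
v 0.221 0.112 1.425
v 0.448 -0.061 1.289
v 0.725 -0.111 1.144
v 1.001 -0.031 1.014
v 1.231 0.166 0.922
v 1.373 0.445 0.884
v -0.595 1.365 -1.88
v 0.098 1.375 -2.753
v -1.058 -0.335 -2.267
v -0.365 -0.325 -3.14
v 0.044 -0.307 -2.103
v 0.33 0.744 -1.864
v -1.29 0.296 -3.156
v -1.004 1.347 -2.917
v -0.332 0.714 -3.541
v 0.493 0.341 -2.891
v -1.453 0.699 -2.129
v -0.628 0.326 -1.479
v -0.208 1.519 -2.283
v -0.752 -0.479 -2.737
v -0.512 -0.468 -2.128
v -0.104 -0.463 -2.641
v -0.071 1.148 -1.76
v 0.336 1.154 -2.274
v 0.304 0.165 -1.891
v -1.296 -0.114 -2.746
v -0.889 -0.108 -3.26
v -0.856 1.503 -2.379
v -0.448 1.508 -2.892
v -1.264 0.875 -3.129
v -0.053 1.136 -3.259
v -0.326 0.138 -3.486
v -0.869 0.503 -3.496
v -0.701 1.12 -3.355
v 0.432 0.917 -2.877
v 0.159 -0.082 -3.104
v 0.4 -0.071 -2.495
v 0.568 0.546 -2.355
v 0.179 0.529 -3.34
v -1.119 1.122 -1.916
v -1.392 0.123 -2.143
v -1.528 0.494 -2.665
v -1.36 1.111 -2.525
v -0.634 0.902 -1.534
v -0.907 -0.096 -1.761
v -0.259 -0.08 -1.665
v -0.091 0.537 -1.524
v -1.139 0.511 -1.68
v -2.03 1.594 -3.464
v -1.335 0.996 -2.994
v -3.23 1.166 -2.236
v -1.304 1.651 -2.736
v -1.612 2.279 -2.818
v -2.116 2.586 -3.203
v -2.579 2.43 -3.71
v -2.786 1.882 -4.102
v -2.638 1.199 -4.196
v -2.206 0.701 -3.947
v -1.692 0.621 -3.473
v -3.445 -4.186 -0.029
v -4.193 -4.154 0.959
v -3.892 -2.477 -0.422
v -4.64 -2.445 0.566
v -1.8 -3.475 1.194
v -2.548 -3.443 2.182
v -2.247 -1.766 0.801
v -2.995 -1.734 1.789
v 1.481 3.514 0.392
v 1.355 3.18 1.464
v 2.052 5.084 0.949
v 1.925 4.749 2.021
v 3.135 2.911 0.399
v 3.008 2.576 1.471
v 3.705 4.48 0.956
v 3.579 4.146 2.028
f 2 1 4
f 2 4 3
f 4 1 5
f 4 5 3
f 5 1 6
f 5 6 3
f 6 1 7
f 6 7 3
f 7 1 8
f 7 8 3
f 8 1 9
f 8 9 3
f 9 1 10
f 9 10 3
f 10 1 11
f 10 11 3
f 11 1 12
f 11 12 3
f 12 1 13
f 12 13 3
f 13 1 14
f 13 14 3
f 14 1 15
f 14 15 3
f 15 1 16
f 15 16 3
f 16 1 17
f 16 17 3
f 17 1 2
f 17 2 3
f 18 55 34
f 55 29 58
f 34 58 23
f 55 58 34
f 18 34 30
f 34 23 35
f 30 35 19
f 34 35 30
f 18 30 39
f 30 19 40
f 39 40 25
f 30 40 39
f 18 39 51
f 39 25 54
f 51 54 28
f 39 54 51
f 18 51 55
f 51 28 59
f 55 59 29
f 51 59 55
f 19 35 46
f 35 23 49
f 46 49 27
f 35 49 46
f 23 58 36
f 58 29 57
f 36 57 22
f 58 57 36
f 29 59 56
f 59 28 52
f 56 52 20
f 59 52 56
f 28 54 53
f 54 25 41
f 53 41 24
f 54 41 53
f 25 40 45
f 40 19 42
f 45 42 26
f 40 42 45
f 21 47 33
f 47 27 48
f 33 48 22
f 47 48 33
f 21 33 31
f 33 22 32
f 31 32 20
f 33 32 31
f 21 31 38
f 31 20 37
f 38 37 24
f 31 37 38
f 21 38 43
f 38 24 44
f 43 44 26
f 38 44 43
f 21 43 47
f 43 26 50
f 47 50 27
f 43 50 47
f 22 48 36
f 48 27 49
f 36 49 23
f 48 49 36
f 20 32 56
f 32 22 57
f 56 57 29
f 32 57 56
f 24 37 53
f 37 20 52
f 53 52 28
f 37 52 53
f 26 44 45
f 44 24 41
f 45 41 25
f 44 41 45
f 27 50 46
f 50 26 42
f 46 42 19
f 50 42 46
f 61 60 63
f 61 63 62
f 63 60 64
f 63 64 62
f 64 60 65
f 64 65 62
f 65 60 66
f 65 66 62
f 66 60 67
f 66 67 62
f 67 60 68
f 67 68 62
f 68 60 69
f 68 69 62
f 69 60 70
f 69 70 62
f 70 60 61
f 70 61 62
f 72 74 71
f 75 72 71
f 71 74 73
f 73 75 71
f 72 78 74
f 76 72 75
f 76 78 72
f 74 78 73
f 77 75 73
f 73 78 77
f 77 76 75
f 78 76 77
f 80 82 79
f 83 80 79
f 79 82 81
f 81 83 79
f 80 86 82
f 84 80 83
f 84 86 80
f 82 86 81
f 85 83 81
f 81 86 85
f 85 84 83
f 86 84 85



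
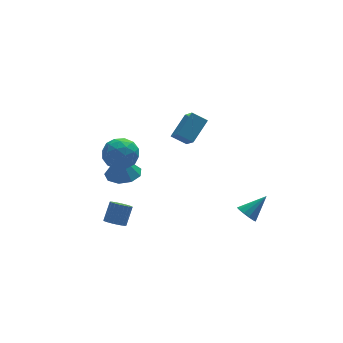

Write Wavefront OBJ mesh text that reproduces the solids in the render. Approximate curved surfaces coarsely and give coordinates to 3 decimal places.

v -4.523 -1.084 3.297
v -3.885 -1.218 2.406
v -3.555 -2.302 4.174
v -2.917 -2.436 3.283
v -2.876 -1.492 3.854
v -3.474 -0.739 3.312
v -3.966 -2.781 3.268
v -4.564 -2.028 2.726
v -3.541 -2.267 2.388
v -2.867 -1.471 2.75
v -4.573 -2.049 3.83
v -3.899 -1.253 4.192
v -4.289 -1.044 2.774
v -3.151 -2.476 3.806
v -3.127 -1.921 4.141
v -2.752 -2 3.618
v -4.047 -0.763 3.307
v -3.672 -0.842 2.783
v -3.079 -1.003 3.634
v -3.768 -2.678 3.797
v -3.393 -2.757 3.273
v -4.688 -1.52 2.962
v -4.313 -1.599 2.439
v -4.361 -2.517 2.946
v -3.712 -1.74 2.24
v -3.143 -2.456 2.756
v -3.759 -2.658 2.747
v -4.111 -2.215 2.428
v -3.316 -1.272 2.453
v -2.747 -1.988 2.969
v -2.722 -1.433 3.304
v -3.074 -0.99 2.986
v -3.113 -1.888 2.443
v -4.693 -1.532 3.611
v -4.124 -2.248 4.127
v -4.366 -2.53 3.594
v -4.718 -2.087 3.276
v -4.297 -1.064 3.824
v -3.728 -1.78 4.34
v -3.329 -1.305 4.152
v -3.681 -0.862 3.833
v -4.327 -1.632 4.137
v -2.608 1.267 -0.859
v -1.817 0.537 -0.775
v -2.812 1.233 0.779
v -1.537 1.219 -0.726
v -1.759 1.924 -0.739
v -2.378 2.321 -0.808
v -3.105 2.225 -0.9
v -3.599 1.681 -0.973
v -3.63 0.943 -0.992
v -3.182 0.357 -0.949
v -2.466 0.196 -0.863
v -4.205 -1.985 -2.322
v -3.613 -2.07 -2.6
v -3.043 -1.52 -1.557
v -3.635 -1.435 -1.278
v -3.684 -1.822 -2.692
v -3.114 -1.272 -1.649
v -3.845 -1.601 -2.72
v -3.275 -1.051 -1.677
v -4.069 -1.448 -2.68
v -3.499 -0.897 -1.636
v -4.316 -1.386 -2.577
v -3.746 -0.836 -1.533
v -4.544 -1.429 -2.43
v -3.974 -0.879 -1.387
v -4.713 -1.568 -2.264
v -4.143 -1.017 -1.221
v -4.795 -1.778 -2.108
v -4.224 -1.228 -1.065
v -4.774 -2.025 -1.99
v -4.204 -1.475 -0.946
v -4.655 -2.265 -1.928
v -4.085 -1.714 -0.885
v -4.459 -2.456 -1.935
v -3.888 -1.906 -0.892
v -4.218 -2.566 -2.008
v -3.648 -2.016 -0.965
v -3.975 -2.575 -2.136
v -3.405 -2.025 -1.093
v -3.772 -2.483 -2.296
v -3.202 -1.933 -1.253
v -3.644 -2.304 -2.46
v -3.074 -1.754 -1.417
v 0.817 0.151 1.589
v 0.833 -0.909 2.489
v 0.034 0.606 2.14
v 0.05 -0.453 3.04
v 1.99 0.993 2.56
v 2.006 -0.066 3.46
v 1.207 1.449 3.111
v 1.223 0.389 4.011
v 3.342 -2.799 -3.06
v 3.758 -2.599 -3.599
v 4.638 -2.581 -1.98
v 3.586 -2.265 -3.46
v 3.337 -2.102 -3.193
v 3.089 -2.159 -2.885
v 2.922 -2.42 -2.631
v 2.888 -2.801 -2.514
v 2.999 -3.181 -2.57
v 3.218 -3.44 -2.782
v 3.478 -3.496 -3.081
v 3.694 -3.33 -3.374
v 3.798 -2.995 -3.567
f 1 38 17
f 38 12 41
f 17 41 6
f 38 41 17
f 1 17 13
f 17 6 18
f 13 18 2
f 17 18 13
f 1 13 22
f 13 2 23
f 22 23 8
f 13 23 22
f 1 22 34
f 22 8 37
f 34 37 11
f 22 37 34
f 1 34 38
f 34 11 42
f 38 42 12
f 34 42 38
f 2 18 29
f 18 6 32
f 29 32 10
f 18 32 29
f 6 41 19
f 41 12 40
f 19 40 5
f 41 40 19
f 12 42 39
f 42 11 35
f 39 35 3
f 42 35 39
f 11 37 36
f 37 8 24
f 36 24 7
f 37 24 36
f 8 23 28
f 23 2 25
f 28 25 9
f 23 25 28
f 4 30 16
f 30 10 31
f 16 31 5
f 30 31 16
f 4 16 14
f 16 5 15
f 14 15 3
f 16 15 14
f 4 14 21
f 14 3 20
f 21 20 7
f 14 20 21
f 4 21 26
f 21 7 27
f 26 27 9
f 21 27 26
f 4 26 30
f 26 9 33
f 30 33 10
f 26 33 30
f 5 31 19
f 31 10 32
f 19 32 6
f 31 32 19
f 3 15 39
f 15 5 40
f 39 40 12
f 15 40 39
f 7 20 36
f 20 3 35
f 36 35 11
f 20 35 36
f 9 27 28
f 27 7 24
f 28 24 8
f 27 24 28
f 10 33 29
f 33 9 25
f 29 25 2
f 33 25 29
f 44 43 46
f 44 46 45
f 46 43 47
f 46 47 45
f 47 43 48
f 47 48 45
f 48 43 49
f 48 49 45
f 49 43 50
f 49 50 45
f 50 43 51
f 50 51 45
f 51 43 52
f 51 52 45
f 52 43 53
f 52 53 45
f 53 43 44
f 53 44 45
f 55 54 58
f 55 58 56
f 56 58 59
f 56 59 57
f 58 54 60
f 58 60 59
f 59 60 61
f 59 61 57
f 60 54 62
f 60 62 61
f 61 62 63
f 61 63 57
f 62 54 64
f 62 64 63
f 63 64 65
f 63 65 57
f 64 54 66
f 64 66 65
f 65 66 67
f 65 67 57
f 66 54 68
f 66 68 67
f 67 68 69
f 67 69 57
f 68 54 70
f 68 70 69
f 69 70 71
f 69 71 57
f 70 54 72
f 70 72 71
f 71 72 73
f 71 73 57
f 72 54 74
f 72 74 73
f 73 74 75
f 73 75 57
f 74 54 76
f 74 76 75
f 75 76 77
f 75 77 57
f 76 54 78
f 76 78 77
f 77 78 79
f 77 79 57
f 78 54 80
f 78 80 79
f 79 80 81
f 79 81 57
f 80 54 82
f 80 82 81
f 81 82 83
f 81 83 57
f 82 54 84
f 82 84 83
f 83 84 85
f 83 85 57
f 84 54 55
f 84 55 85
f 85 55 56
f 85 56 57
f 87 89 86
f 90 87 86
f 86 89 88
f 88 90 86
f 87 93 89
f 91 87 90
f 91 93 87
f 89 93 88
f 92 90 88
f 88 93 92
f 92 91 90
f 93 91 92
f 95 94 97
f 95 97 96
f 97 94 98
f 97 98 96
f 98 94 99
f 98 99 96
f 99 94 100
f 99 100 96
f 100 94 101
f 100 101 96
f 101 94 102
f 101 102 96
f 102 94 103
f 102 103 96
f 103 94 104
f 103 104 96
f 104 94 105
f 104 105 96
f 105 94 106
f 105 106 96
f 106 94 95
f 106 95 96



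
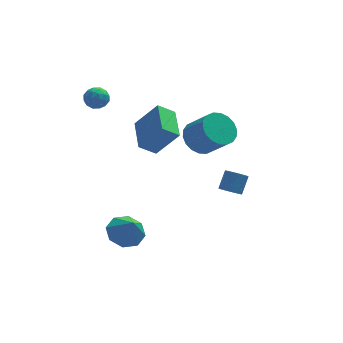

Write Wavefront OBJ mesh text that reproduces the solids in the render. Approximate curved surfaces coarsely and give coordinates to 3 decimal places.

v 1.917 1.222 0.705
v 2.489 2.05 0.926
v 3.315 1.145 2.176
v 2.743 0.318 1.955
v 2.126 2.1 1.202
v 2.953 1.195 2.452
v 1.722 1.976 1.38
v 2.549 1.072 2.629
v 1.357 1.703 1.424
v 2.183 0.798 2.673
v 1.102 1.335 1.325
v 1.929 0.43 2.575
v 1.009 0.944 1.104
v 1.835 0.04 2.354
v 1.095 0.609 0.804
v 1.922 -0.296 2.054
v 1.345 0.395 0.484
v 2.171 -0.51 1.734
v 1.707 0.345 0.208
v 2.534 -0.56 1.458
v 2.111 0.468 0.031
v 2.938 -0.436 1.28
v 2.477 0.742 -0.013
v 3.303 -0.163 1.236
v 2.731 1.11 0.085
v 3.558 0.205 1.335
v 2.825 1.5 0.306
v 3.651 0.596 1.556
v 2.738 1.836 0.606
v 3.565 0.931 1.856
v -2.554 -3.541 -2.037
v -1.704 -3.039 -1.963
v -2.266 -4.199 -0.883
v -2.279 -2.687 -1.619
v -3.016 -2.835 -1.52
v -3.482 -3.396 -1.724
v -3.404 -4.042 -2.112
v -2.828 -4.395 -2.456
v -2.092 -4.247 -2.555
v -1.626 -3.686 -2.351
v -1.347 0.011 1.331
v -0.239 -0.317 2.775
v -1.239 1.926 1.682
v -0.131 1.598 3.127
v -0.469 0.082 0.673
v 0.639 -0.246 2.118
v -0.361 1.997 1.025
v 0.747 1.669 2.469
v 3.469 1.063 -3.507
v 3.98 1.148 -3.847
v 4.443 1.782 -2.993
v 3.931 1.697 -2.653
v 3.788 1.392 -3.924
v 4.25 2.026 -3.07
v 3.51 1.549 -3.89
v 3.972 2.183 -3.036
v 3.221 1.575 -3.753
v 3.683 2.209 -2.899
v 2.998 1.464 -3.55
v 3.461 2.098 -2.696
v 2.902 1.246 -3.336
v 3.364 1.88 -2.482
v 2.957 0.978 -3.167
v 3.42 1.612 -2.313
v 3.15 0.734 -3.09
v 3.612 1.368 -2.236
v 3.428 0.577 -3.124
v 3.89 1.211 -2.27
v 3.717 0.551 -3.261
v 4.179 1.185 -2.407
v 3.939 0.662 -3.464
v 4.402 1.296 -2.61
v 4.036 0.88 -3.678
v 4.498 1.514 -2.824
v -3.134 3.809 3.011
v -2.711 3.485 3.471
v -3.189 2.855 2.389
v -2.766 2.531 2.849
v -3.422 2.706 3.037
v -3.388 3.296 3.421
v -2.512 3.044 2.439
v -2.478 3.634 2.823
v -2.326 3.012 3.118
v -2.889 2.803 3.487
v -3.011 3.537 2.373
v -3.574 3.328 2.742
v -2.918 3.731 3.296
v -2.982 2.609 2.564
v -3.368 2.713 2.675
v -3.119 2.522 2.945
v -3.316 3.619 3.266
v -3.067 3.429 3.537
v -3.485 2.971 3.282
v -2.833 2.911 2.323
v -2.584 2.721 2.594
v -2.781 3.818 2.915
v -2.532 3.627 3.185
v -2.415 3.369 2.578
v -2.443 3.262 3.358
v -2.475 2.701 2.993
v -2.326 3.003 2.751
v -2.306 3.35 2.977
v -2.773 3.139 3.576
v -2.806 2.579 3.21
v -3.191 2.682 3.32
v -3.171 3.028 3.546
v -2.547 2.861 3.368
v -3.094 3.761 2.65
v -3.127 3.201 2.284
v -2.729 3.312 2.314
v -2.709 3.658 2.54
v -3.425 3.639 2.867
v -3.457 3.078 2.502
v -3.594 2.99 2.883
v -3.574 3.337 3.109
v -3.353 3.479 2.492
f 2 1 5
f 2 5 3
f 3 5 6
f 3 6 4
f 5 1 7
f 5 7 6
f 6 7 8
f 6 8 4
f 7 1 9
f 7 9 8
f 8 9 10
f 8 10 4
f 9 1 11
f 9 11 10
f 10 11 12
f 10 12 4
f 11 1 13
f 11 13 12
f 12 13 14
f 12 14 4
f 13 1 15
f 13 15 14
f 14 15 16
f 14 16 4
f 15 1 17
f 15 17 16
f 16 17 18
f 16 18 4
f 17 1 19
f 17 19 18
f 18 19 20
f 18 20 4
f 19 1 21
f 19 21 20
f 20 21 22
f 20 22 4
f 21 1 23
f 21 23 22
f 22 23 24
f 22 24 4
f 23 1 25
f 23 25 24
f 24 25 26
f 24 26 4
f 25 1 27
f 25 27 26
f 26 27 28
f 26 28 4
f 27 1 29
f 27 29 28
f 28 29 30
f 28 30 4
f 29 1 2
f 29 2 30
f 30 2 3
f 30 3 4
f 32 31 34
f 32 34 33
f 34 31 35
f 34 35 33
f 35 31 36
f 35 36 33
f 36 31 37
f 36 37 33
f 37 31 38
f 37 38 33
f 38 31 39
f 38 39 33
f 39 31 40
f 39 40 33
f 40 31 32
f 40 32 33
f 42 44 41
f 45 42 41
f 41 44 43
f 43 45 41
f 42 48 44
f 46 42 45
f 46 48 42
f 44 48 43
f 47 45 43
f 43 48 47
f 47 46 45
f 48 46 47
f 50 49 53
f 50 53 51
f 51 53 54
f 51 54 52
f 53 49 55
f 53 55 54
f 54 55 56
f 54 56 52
f 55 49 57
f 55 57 56
f 56 57 58
f 56 58 52
f 57 49 59
f 57 59 58
f 58 59 60
f 58 60 52
f 59 49 61
f 59 61 60
f 60 61 62
f 60 62 52
f 61 49 63
f 61 63 62
f 62 63 64
f 62 64 52
f 63 49 65
f 63 65 64
f 64 65 66
f 64 66 52
f 65 49 67
f 65 67 66
f 66 67 68
f 66 68 52
f 67 49 69
f 67 69 68
f 68 69 70
f 68 70 52
f 69 49 71
f 69 71 70
f 70 71 72
f 70 72 52
f 71 49 73
f 71 73 72
f 72 73 74
f 72 74 52
f 73 49 50
f 73 50 74
f 74 50 51
f 74 51 52
f 75 112 91
f 112 86 115
f 91 115 80
f 112 115 91
f 75 91 87
f 91 80 92
f 87 92 76
f 91 92 87
f 75 87 96
f 87 76 97
f 96 97 82
f 87 97 96
f 75 96 108
f 96 82 111
f 108 111 85
f 96 111 108
f 75 108 112
f 108 85 116
f 112 116 86
f 108 116 112
f 76 92 103
f 92 80 106
f 103 106 84
f 92 106 103
f 80 115 93
f 115 86 114
f 93 114 79
f 115 114 93
f 86 116 113
f 116 85 109
f 113 109 77
f 116 109 113
f 85 111 110
f 111 82 98
f 110 98 81
f 111 98 110
f 82 97 102
f 97 76 99
f 102 99 83
f 97 99 102
f 78 104 90
f 104 84 105
f 90 105 79
f 104 105 90
f 78 90 88
f 90 79 89
f 88 89 77
f 90 89 88
f 78 88 95
f 88 77 94
f 95 94 81
f 88 94 95
f 78 95 100
f 95 81 101
f 100 101 83
f 95 101 100
f 78 100 104
f 100 83 107
f 104 107 84
f 100 107 104
f 79 105 93
f 105 84 106
f 93 106 80
f 105 106 93
f 77 89 113
f 89 79 114
f 113 114 86
f 89 114 113
f 81 94 110
f 94 77 109
f 110 109 85
f 94 109 110
f 83 101 102
f 101 81 98
f 102 98 82
f 101 98 102
f 84 107 103
f 107 83 99
f 103 99 76
f 107 99 103



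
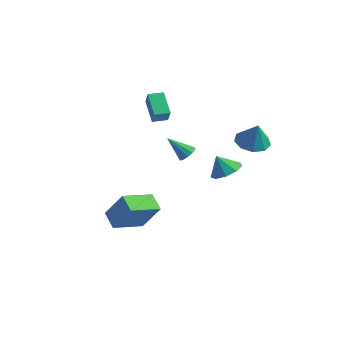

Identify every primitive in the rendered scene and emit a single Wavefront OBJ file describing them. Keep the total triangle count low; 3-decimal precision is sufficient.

v -0.794 -3.37 -3.723
v -1.46 -5.284 -3.101
v -1.782 -2.84 -3.148
v -2.447 -4.754 -2.526
v 0.347 -3.186 -1.934
v -0.318 -5.1 -1.312
v -0.64 -2.656 -1.359
v -1.306 -4.57 -0.737
v -3.816 1.613 1.607
v -4.982 2.524 2.561
v -3.207 2.381 1.618
v -4.373 3.292 2.572
v -3.347 1.228 2.548
v -4.513 2.139 3.502
v -2.738 1.996 2.559
v -3.904 2.907 3.513
v 0.139 -0.284 1.152
v 0.541 -0.079 1.606
v -0.939 -0.776 2.328
v 0.301 0.221 1.511
v -0.001 0.328 1.279
v -0.25 0.201 0.998
v -0.349 -0.111 0.776
v -0.262 -0.489 0.698
v -0.022 -0.788 0.793
v 0.28 -0.895 1.025
v 0.528 -0.768 1.306
v 0.628 -0.457 1.528
v 3.682 1.105 2.806
v 4.603 1.597 2.573
v 4.158 0.935 4.334
v 4.104 2.088 2.784
v 3.406 2.12 3.005
v 2.838 1.677 3.133
v 2.665 0.966 3.107
v 2.967 0.321 2.941
v 3.604 0.042 2.711
v 4.277 0.261 2.526
v 4.672 0.875 2.471
v 2.612 0.087 0.46
v 3.41 0.487 0.955
v 2.028 -0.107 1.56
v 2.95 0.988 0.798
v 2.332 1.067 0.484
v 1.846 0.688 0.158
v 1.718 0.027 -0.026
v 2.008 -0.606 0.017
v 2.582 -0.915 0.268
v 3.169 -0.755 0.609
v 3.496 -0.202 0.88
f 2 4 1
f 5 2 1
f 1 4 3
f 3 5 1
f 2 8 4
f 6 2 5
f 6 8 2
f 4 8 3
f 7 5 3
f 3 8 7
f 7 6 5
f 8 6 7
f 10 12 9
f 13 10 9
f 9 12 11
f 11 13 9
f 10 16 12
f 14 10 13
f 14 16 10
f 12 16 11
f 15 13 11
f 11 16 15
f 15 14 13
f 16 14 15
f 18 17 20
f 18 20 19
f 20 17 21
f 20 21 19
f 21 17 22
f 21 22 19
f 22 17 23
f 22 23 19
f 23 17 24
f 23 24 19
f 24 17 25
f 24 25 19
f 25 17 26
f 25 26 19
f 26 17 27
f 26 27 19
f 27 17 28
f 27 28 19
f 28 17 18
f 28 18 19
f 30 29 32
f 30 32 31
f 32 29 33
f 32 33 31
f 33 29 34
f 33 34 31
f 34 29 35
f 34 35 31
f 35 29 36
f 35 36 31
f 36 29 37
f 36 37 31
f 37 29 38
f 37 38 31
f 38 29 39
f 38 39 31
f 39 29 30
f 39 30 31
f 41 40 43
f 41 43 42
f 43 40 44
f 43 44 42
f 44 40 45
f 44 45 42
f 45 40 46
f 45 46 42
f 46 40 47
f 46 47 42
f 47 40 48
f 47 48 42
f 48 40 49
f 48 49 42
f 49 40 50
f 49 50 42
f 50 40 41
f 50 41 42



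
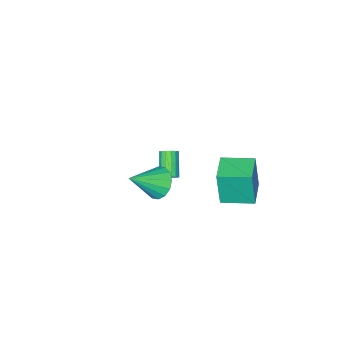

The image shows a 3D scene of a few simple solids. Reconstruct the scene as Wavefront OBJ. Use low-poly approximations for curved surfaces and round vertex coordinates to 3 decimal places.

v 2.041 1.539 3.07
v 2.533 2.178 2.549
v 3.619 1.221 4.17
v 2.33 2.442 2.917
v 2.049 2.464 3.326
v 1.766 2.239 3.667
v 1.557 1.826 3.848
v 1.477 1.336 3.82
v 1.549 0.901 3.591
v 1.752 0.636 3.223
v 2.033 0.614 2.813
v 2.316 0.84 2.473
v 2.525 1.253 2.292
v 2.605 1.742 2.32
v -3.674 -0.288 -2.042
v -3.547 -0.474 0.127
v -4.934 1.026 -1.855
v -4.807 0.84 0.313
v -2.453 0.88 -2.013
v -2.326 0.694 0.155
v -3.713 2.194 -1.827
v -3.586 2.008 0.342
v -1.467 -2.142 -1.619
v -1.127 -1.986 -1.245
v -1.852 -2.941 -0.186
v -2.193 -3.098 -0.561
v -1.336 -1.809 -1.229
v -2.061 -2.764 -0.17
v -1.581 -1.722 -1.317
v -2.306 -2.677 -0.259
v -1.795 -1.747 -1.487
v -2.52 -2.703 -0.428
v -1.921 -1.878 -1.692
v -2.646 -2.834 -0.633
v -1.926 -2.08 -1.878
v -2.651 -3.036 -0.819
v -1.808 -2.299 -1.994
v -2.533 -3.254 -0.935
v -1.599 -2.476 -2.01
v -2.324 -3.431 -0.951
v -1.354 -2.563 -1.921
v -2.079 -3.518 -0.863
v -1.14 -2.537 -1.752
v -1.865 -3.493 -0.693
v -1.014 -2.406 -1.547
v -1.739 -3.362 -0.488
v -1.009 -2.204 -1.361
v -1.734 -3.16 -0.302
f 2 1 4
f 2 4 3
f 4 1 5
f 4 5 3
f 5 1 6
f 5 6 3
f 6 1 7
f 6 7 3
f 7 1 8
f 7 8 3
f 8 1 9
f 8 9 3
f 9 1 10
f 9 10 3
f 10 1 11
f 10 11 3
f 11 1 12
f 11 12 3
f 12 1 13
f 12 13 3
f 13 1 14
f 13 14 3
f 14 1 2
f 14 2 3
f 16 18 15
f 19 16 15
f 15 18 17
f 17 19 15
f 16 22 18
f 20 16 19
f 20 22 16
f 18 22 17
f 21 19 17
f 17 22 21
f 21 20 19
f 22 20 21
f 24 23 27
f 24 27 25
f 25 27 28
f 25 28 26
f 27 23 29
f 27 29 28
f 28 29 30
f 28 30 26
f 29 23 31
f 29 31 30
f 30 31 32
f 30 32 26
f 31 23 33
f 31 33 32
f 32 33 34
f 32 34 26
f 33 23 35
f 33 35 34
f 34 35 36
f 34 36 26
f 35 23 37
f 35 37 36
f 36 37 38
f 36 38 26
f 37 23 39
f 37 39 38
f 38 39 40
f 38 40 26
f 39 23 41
f 39 41 40
f 40 41 42
f 40 42 26
f 41 23 43
f 41 43 42
f 42 43 44
f 42 44 26
f 43 23 45
f 43 45 44
f 44 45 46
f 44 46 26
f 45 23 47
f 45 47 46
f 46 47 48
f 46 48 26
f 47 23 24
f 47 24 48
f 48 24 25
f 48 25 26



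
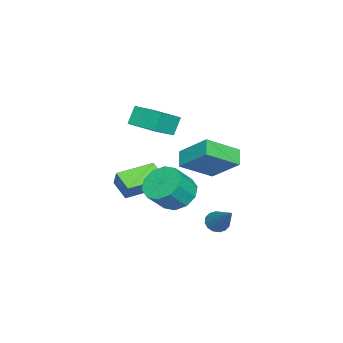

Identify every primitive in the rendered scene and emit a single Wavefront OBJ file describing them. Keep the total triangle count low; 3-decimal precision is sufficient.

v -4.905 -3.299 3.28
v -3.816 -3.798 3.984
v -4.264 -1.75 3.387
v -3.174 -2.249 4.091
v -4.386 -3.451 2.369
v -3.296 -3.95 3.073
v -3.744 -1.902 2.476
v -2.655 -2.401 3.18
v 0.539 1.653 -0.029
v 0.996 1.597 -0.365
v 1.721 2.687 1.409
v 0.871 1.852 -0.446
v 0.658 2.054 -0.416
v 0.412 2.148 -0.281
v 0.201 2.109 -0.079
v 0.08 1.948 0.136
v 0.082 1.708 0.307
v 0.206 1.453 0.389
v 0.419 1.251 0.358
v 0.665 1.157 0.224
v 0.876 1.196 0.022
v 0.997 1.357 -0.194
v -4.812 -3.441 -0.832
v -4.504 -3.18 0.017
v -4.146 -2.603 -1.33
v -3.839 -2.343 -0.481
v -3.341 -4.697 -0.979
v -3.034 -4.437 -0.13
v -2.676 -3.86 -1.477
v -2.368 -3.599 -0.628
v -2.782 -1.34 -0.725
v -2.049 -0.66 -0.972
v -1.224 -1.161 0.097
v -1.958 -1.84 0.345
v -2.435 -0.387 -0.546
v -1.61 -0.887 0.523
v -2.953 -0.477 -0.189
v -2.129 -0.977 0.88
v -3.407 -0.897 -0.035
v -2.582 -1.397 1.034
v -3.622 -1.486 -0.145
v -2.797 -1.986 0.924
v -3.516 -2.019 -0.477
v -2.691 -2.52 0.592
v -3.13 -2.293 -0.903
v -2.305 -2.793 0.166
v -2.611 -2.203 -1.26
v -1.787 -2.703 -0.191
v -2.158 -1.783 -1.414
v -1.333 -2.283 -0.345
v -1.943 -1.194 -1.304
v -1.118 -1.694 -0.235
v -0.216 1.146 2.284
v -0.926 0.904 2.781
v 0.15 2.486 3.46
v -0.561 2.244 3.957
v 0.841 0.016 3.243
v 0.13 -0.226 3.74
v 1.206 1.356 4.419
v 0.496 1.114 4.916
f 2 4 1
f 5 2 1
f 1 4 3
f 3 5 1
f 2 8 4
f 6 2 5
f 6 8 2
f 4 8 3
f 7 5 3
f 3 8 7
f 7 6 5
f 8 6 7
f 10 9 12
f 10 12 11
f 12 9 13
f 12 13 11
f 13 9 14
f 13 14 11
f 14 9 15
f 14 15 11
f 15 9 16
f 15 16 11
f 16 9 17
f 16 17 11
f 17 9 18
f 17 18 11
f 18 9 19
f 18 19 11
f 19 9 20
f 19 20 11
f 20 9 21
f 20 21 11
f 21 9 22
f 21 22 11
f 22 9 10
f 22 10 11
f 24 26 23
f 27 24 23
f 23 26 25
f 25 27 23
f 24 30 26
f 28 24 27
f 28 30 24
f 26 30 25
f 29 27 25
f 25 30 29
f 29 28 27
f 30 28 29
f 32 31 35
f 32 35 33
f 33 35 36
f 33 36 34
f 35 31 37
f 35 37 36
f 36 37 38
f 36 38 34
f 37 31 39
f 37 39 38
f 38 39 40
f 38 40 34
f 39 31 41
f 39 41 40
f 40 41 42
f 40 42 34
f 41 31 43
f 41 43 42
f 42 43 44
f 42 44 34
f 43 31 45
f 43 45 44
f 44 45 46
f 44 46 34
f 45 31 47
f 45 47 46
f 46 47 48
f 46 48 34
f 47 31 49
f 47 49 48
f 48 49 50
f 48 50 34
f 49 31 51
f 49 51 50
f 50 51 52
f 50 52 34
f 51 31 32
f 51 32 52
f 52 32 33
f 52 33 34
f 54 56 53
f 57 54 53
f 53 56 55
f 55 57 53
f 54 60 56
f 58 54 57
f 58 60 54
f 56 60 55
f 59 57 55
f 55 60 59
f 59 58 57
f 60 58 59



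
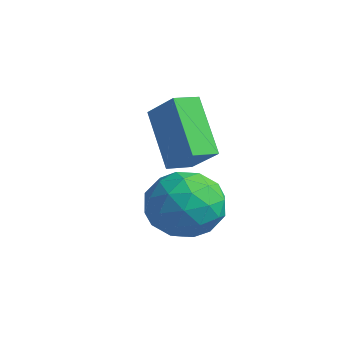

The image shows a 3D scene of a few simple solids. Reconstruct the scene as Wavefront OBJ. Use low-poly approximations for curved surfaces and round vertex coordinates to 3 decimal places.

v 2.474 -3.194 -2.774
v 2.842 -2.608 -3.688
v 4.198 -3.212 -2.092
v 4.566 -2.626 -3.006
v 3.885 -2.119 -2.236
v 2.82 -2.108 -2.658
v 4.22 -3.712 -3.122
v 3.155 -3.701 -3.544
v 3.921 -2.929 -3.903
v 3.714 -1.944 -3.355
v 3.326 -3.876 -2.425
v 3.119 -2.891 -1.877
v 2.507 -2.9 -3.291
v 4.533 -2.92 -2.489
v 4.133 -2.622 -2.036
v 4.35 -2.278 -2.573
v 2.494 -2.605 -2.685
v 2.71 -2.261 -3.223
v 3.323 -1.973 -2.369
v 4.33 -3.559 -2.557
v 4.546 -3.215 -3.095
v 2.69 -3.542 -3.207
v 2.907 -3.198 -3.744
v 3.717 -3.847 -3.411
v 3.357 -2.744 -3.955
v 4.371 -2.754 -3.554
v 4.167 -3.393 -3.622
v 3.541 -3.386 -3.87
v 3.236 -2.165 -3.633
v 4.249 -2.175 -3.232
v 3.849 -1.877 -2.779
v 3.223 -1.87 -3.027
v 3.87 -2.353 -3.759
v 2.791 -3.645 -2.548
v 3.804 -3.655 -2.147
v 3.817 -3.95 -2.753
v 3.191 -3.943 -3.001
v 2.669 -3.066 -2.226
v 3.683 -3.076 -1.825
v 3.499 -2.434 -1.91
v 2.873 -2.427 -2.158
v 3.17 -3.467 -2.021
v 1.327 -2.481 -0.504
v 2.316 -2.377 0.349
v 1.377 -1.677 -0.66
v 2.366 -1.573 0.193
v 2.634 -2.847 -1.973
v 3.623 -2.743 -1.12
v 2.684 -2.043 -2.129
v 3.673 -1.939 -1.276
f 1 38 17
f 38 12 41
f 17 41 6
f 38 41 17
f 1 17 13
f 17 6 18
f 13 18 2
f 17 18 13
f 1 13 22
f 13 2 23
f 22 23 8
f 13 23 22
f 1 22 34
f 22 8 37
f 34 37 11
f 22 37 34
f 1 34 38
f 34 11 42
f 38 42 12
f 34 42 38
f 2 18 29
f 18 6 32
f 29 32 10
f 18 32 29
f 6 41 19
f 41 12 40
f 19 40 5
f 41 40 19
f 12 42 39
f 42 11 35
f 39 35 3
f 42 35 39
f 11 37 36
f 37 8 24
f 36 24 7
f 37 24 36
f 8 23 28
f 23 2 25
f 28 25 9
f 23 25 28
f 4 30 16
f 30 10 31
f 16 31 5
f 30 31 16
f 4 16 14
f 16 5 15
f 14 15 3
f 16 15 14
f 4 14 21
f 14 3 20
f 21 20 7
f 14 20 21
f 4 21 26
f 21 7 27
f 26 27 9
f 21 27 26
f 4 26 30
f 26 9 33
f 30 33 10
f 26 33 30
f 5 31 19
f 31 10 32
f 19 32 6
f 31 32 19
f 3 15 39
f 15 5 40
f 39 40 12
f 15 40 39
f 7 20 36
f 20 3 35
f 36 35 11
f 20 35 36
f 9 27 28
f 27 7 24
f 28 24 8
f 27 24 28
f 10 33 29
f 33 9 25
f 29 25 2
f 33 25 29
f 44 46 43
f 47 44 43
f 43 46 45
f 45 47 43
f 44 50 46
f 48 44 47
f 48 50 44
f 46 50 45
f 49 47 45
f 45 50 49
f 49 48 47
f 50 48 49

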